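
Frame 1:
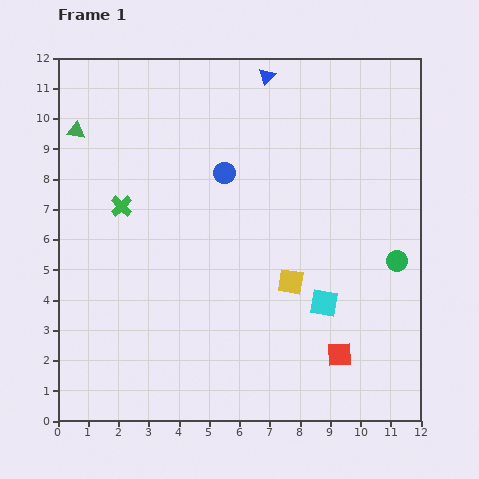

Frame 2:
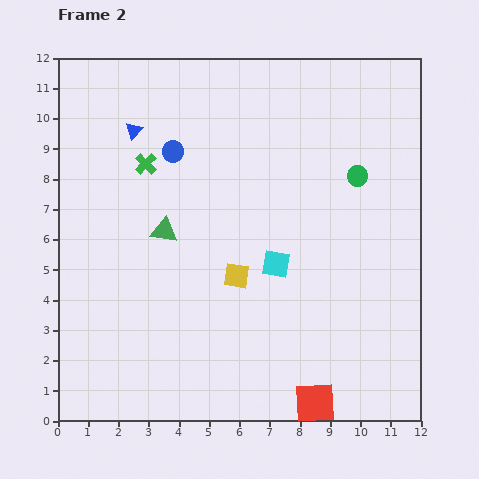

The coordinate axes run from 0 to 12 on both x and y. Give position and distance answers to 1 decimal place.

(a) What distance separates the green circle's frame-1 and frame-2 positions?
3.1

The green circle moved from (11.2, 5.3) to (9.9, 8.1), a distance of √(1.3² + 2.8²) ≈ 3.1.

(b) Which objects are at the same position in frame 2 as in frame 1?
none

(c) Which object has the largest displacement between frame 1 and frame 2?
the blue triangle

(moved 4.8; next 4.4)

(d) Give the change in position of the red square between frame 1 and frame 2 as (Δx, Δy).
(-0.8, -1.6)

The red square was at (9.3, 2.2) in frame 1 and (8.5, 0.6) in frame 2.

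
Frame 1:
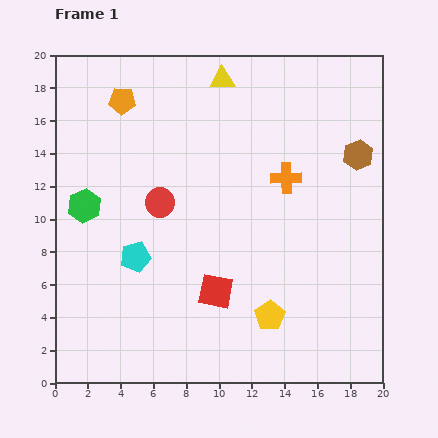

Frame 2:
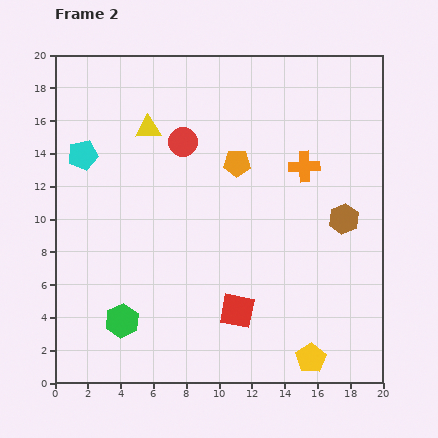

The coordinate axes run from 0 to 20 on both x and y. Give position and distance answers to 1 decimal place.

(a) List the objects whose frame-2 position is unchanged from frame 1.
none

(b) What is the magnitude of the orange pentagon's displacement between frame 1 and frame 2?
8.0

The orange pentagon moved from (4.1, 17.2) to (11.1, 13.4), a distance of √(7.0² + 3.8²) ≈ 8.0.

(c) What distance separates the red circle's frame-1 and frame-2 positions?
4.0

The red circle moved from (6.4, 11.0) to (7.8, 14.7), a distance of √(1.4² + 3.7²) ≈ 4.0.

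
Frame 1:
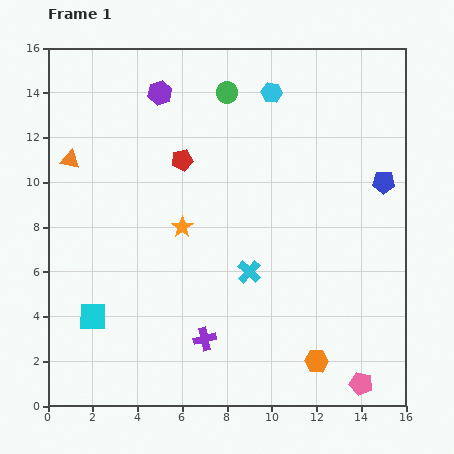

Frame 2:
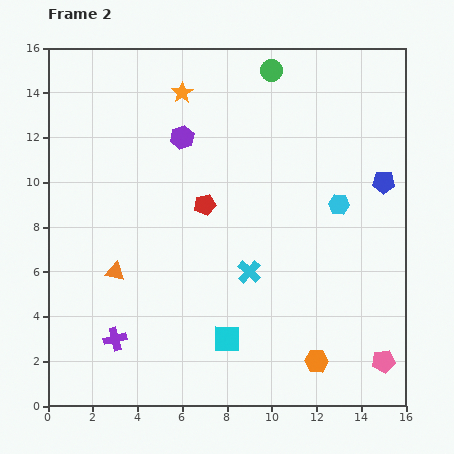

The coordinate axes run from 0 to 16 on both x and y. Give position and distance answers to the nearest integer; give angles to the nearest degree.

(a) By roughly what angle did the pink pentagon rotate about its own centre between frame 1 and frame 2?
22° counter-clockwise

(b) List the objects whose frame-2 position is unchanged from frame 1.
the orange hexagon, the blue pentagon, the cyan cross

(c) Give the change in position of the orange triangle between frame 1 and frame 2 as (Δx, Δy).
(2, -5)

The orange triangle was at (1, 11) in frame 1 and (3, 6) in frame 2.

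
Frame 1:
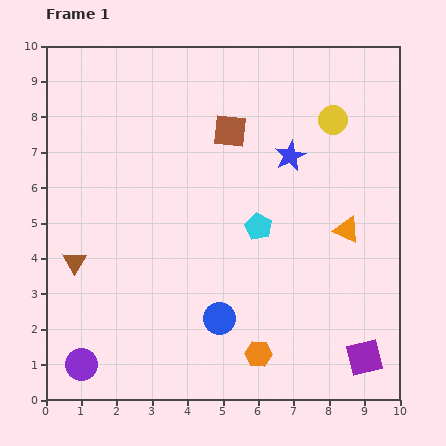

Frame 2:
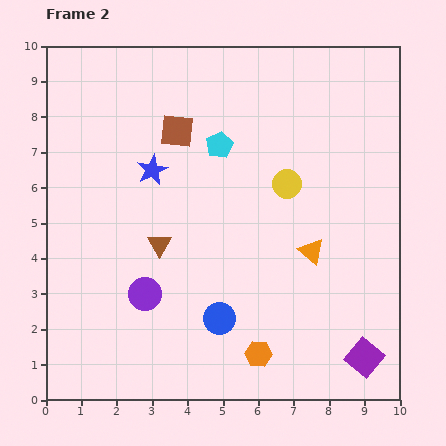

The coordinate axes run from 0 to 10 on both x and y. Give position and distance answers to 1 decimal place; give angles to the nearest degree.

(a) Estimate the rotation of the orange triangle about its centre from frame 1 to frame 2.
15° clockwise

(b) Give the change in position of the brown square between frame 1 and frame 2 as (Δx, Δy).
(-1.5, 0.0)

The brown square was at (5.2, 7.6) in frame 1 and (3.7, 7.6) in frame 2.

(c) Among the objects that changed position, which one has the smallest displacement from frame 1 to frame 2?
the orange triangle

(moved 1.2)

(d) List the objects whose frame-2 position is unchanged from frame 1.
the purple square, the orange hexagon, the blue circle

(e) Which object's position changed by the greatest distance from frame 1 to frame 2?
the blue star

(moved 3.9; next 2.7)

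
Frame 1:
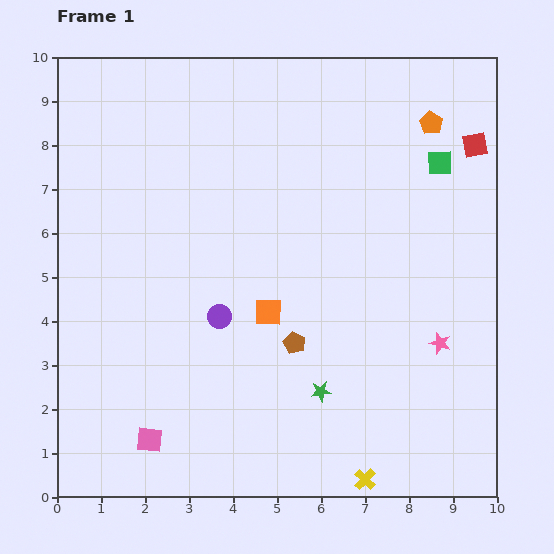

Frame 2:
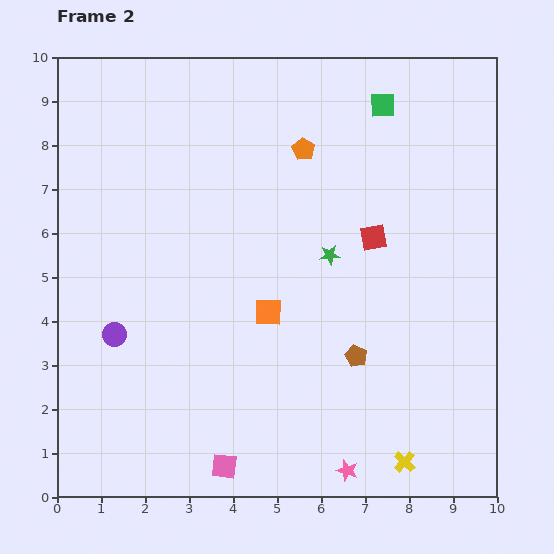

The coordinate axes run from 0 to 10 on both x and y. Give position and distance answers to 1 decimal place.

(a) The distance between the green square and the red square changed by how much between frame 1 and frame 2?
+2.1

Distance in frame 1: 0.9. Distance in frame 2: 3.0.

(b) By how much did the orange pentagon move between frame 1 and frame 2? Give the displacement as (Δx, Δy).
(-2.9, -0.6)

The orange pentagon was at (8.5, 8.5) in frame 1 and (5.6, 7.9) in frame 2.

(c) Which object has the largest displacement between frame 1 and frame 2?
the pink star

(moved 3.6; next 3.1)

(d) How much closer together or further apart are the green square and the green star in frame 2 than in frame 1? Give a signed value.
-2.3

Distance in frame 1: 5.9. Distance in frame 2: 3.6.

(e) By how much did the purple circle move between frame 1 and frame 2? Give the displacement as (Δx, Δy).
(-2.4, -0.4)

The purple circle was at (3.7, 4.1) in frame 1 and (1.3, 3.7) in frame 2.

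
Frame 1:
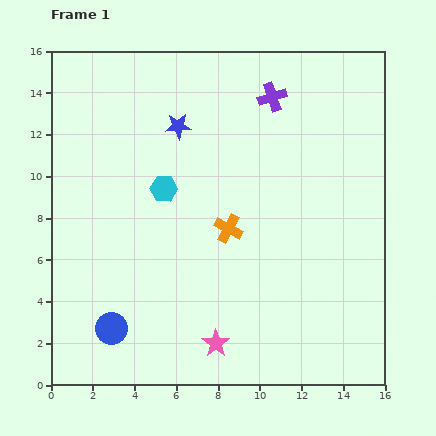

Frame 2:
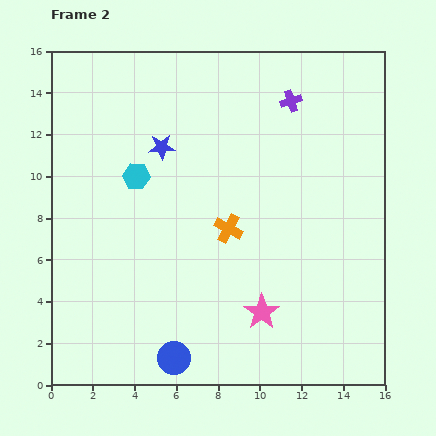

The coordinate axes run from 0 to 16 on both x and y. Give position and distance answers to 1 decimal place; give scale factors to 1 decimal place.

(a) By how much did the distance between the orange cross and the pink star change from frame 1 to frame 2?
-1.2

Distance in frame 1: 5.5. Distance in frame 2: 4.3.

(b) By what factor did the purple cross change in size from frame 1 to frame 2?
0.7×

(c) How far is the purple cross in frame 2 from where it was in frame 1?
0.9

The purple cross moved from (10.6, 13.8) to (11.5, 13.6), a distance of √(0.9² + 0.2²) ≈ 0.9.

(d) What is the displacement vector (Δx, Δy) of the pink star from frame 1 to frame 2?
(2.2, 1.5)

The pink star was at (7.9, 2.0) in frame 1 and (10.1, 3.5) in frame 2.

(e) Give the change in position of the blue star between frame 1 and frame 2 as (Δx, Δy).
(-0.8, -1.0)

The blue star was at (6.1, 12.4) in frame 1 and (5.3, 11.4) in frame 2.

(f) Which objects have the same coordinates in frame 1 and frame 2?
the orange cross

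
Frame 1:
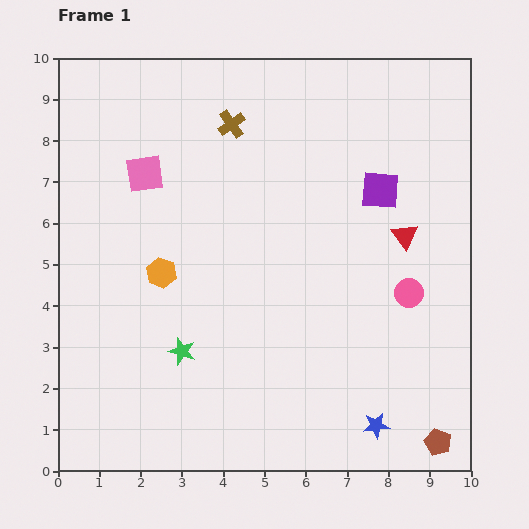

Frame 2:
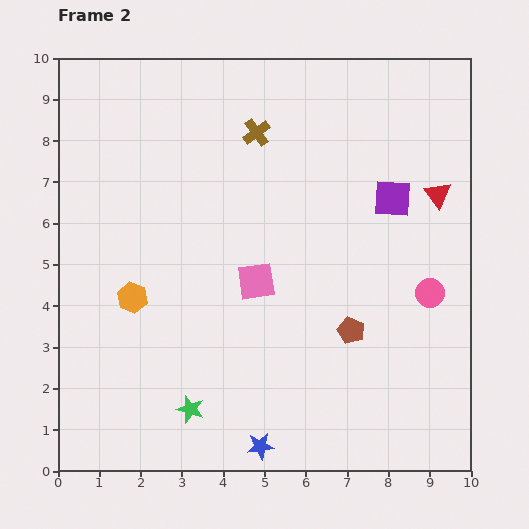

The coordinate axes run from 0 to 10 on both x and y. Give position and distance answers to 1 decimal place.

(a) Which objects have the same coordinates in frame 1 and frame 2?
none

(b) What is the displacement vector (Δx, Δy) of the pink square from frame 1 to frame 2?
(2.7, -2.6)

The pink square was at (2.1, 7.2) in frame 1 and (4.8, 4.6) in frame 2.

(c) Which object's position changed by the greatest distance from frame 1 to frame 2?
the pink square

(moved 3.7; next 3.4)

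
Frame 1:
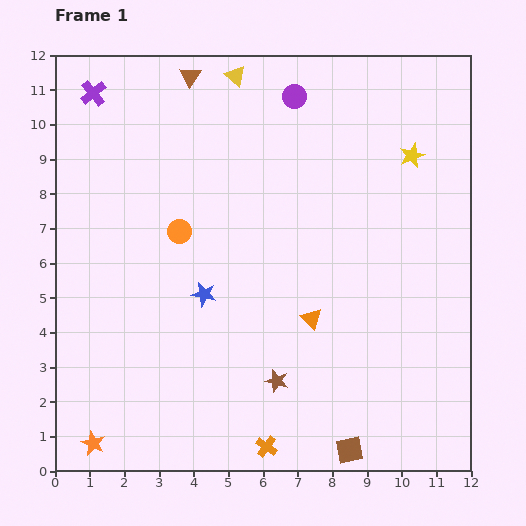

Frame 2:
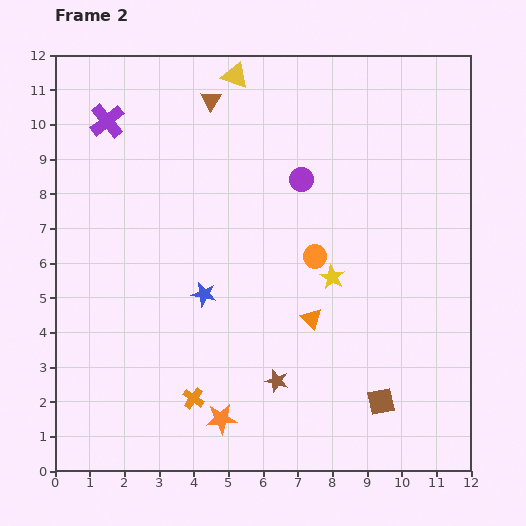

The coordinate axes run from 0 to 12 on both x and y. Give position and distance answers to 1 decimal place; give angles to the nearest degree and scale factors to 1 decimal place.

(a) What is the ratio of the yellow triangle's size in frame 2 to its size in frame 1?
1.3×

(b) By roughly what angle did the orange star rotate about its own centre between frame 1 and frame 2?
29° counter-clockwise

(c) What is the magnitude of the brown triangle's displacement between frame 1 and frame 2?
0.9

The brown triangle moved from (3.9, 11.4) to (4.5, 10.7), a distance of √(0.6² + 0.7²) ≈ 0.9.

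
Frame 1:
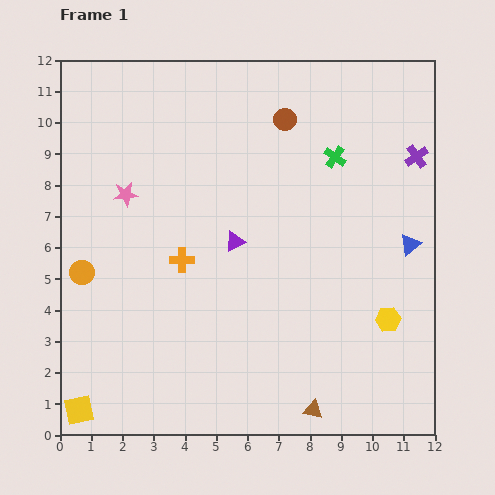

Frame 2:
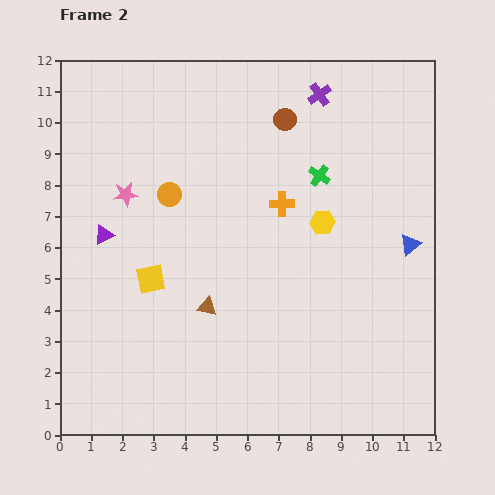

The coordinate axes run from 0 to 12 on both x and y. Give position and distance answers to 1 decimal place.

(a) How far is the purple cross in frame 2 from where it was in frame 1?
3.7

The purple cross moved from (11.4, 8.9) to (8.3, 10.9), a distance of √(3.1² + 2.0²) ≈ 3.7.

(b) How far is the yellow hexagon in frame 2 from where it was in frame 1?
3.7

The yellow hexagon moved from (10.5, 3.7) to (8.4, 6.8), a distance of √(2.1² + 3.1²) ≈ 3.7.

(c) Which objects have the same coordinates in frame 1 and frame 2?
the pink star, the brown circle, the blue triangle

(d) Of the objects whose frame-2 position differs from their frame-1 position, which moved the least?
the green cross

(moved 0.8)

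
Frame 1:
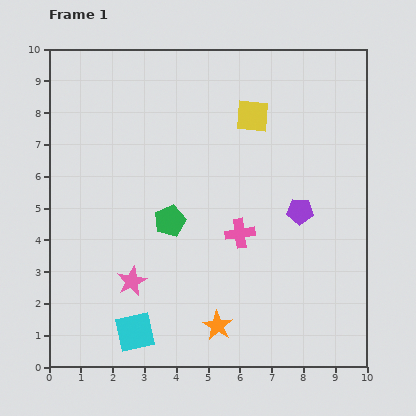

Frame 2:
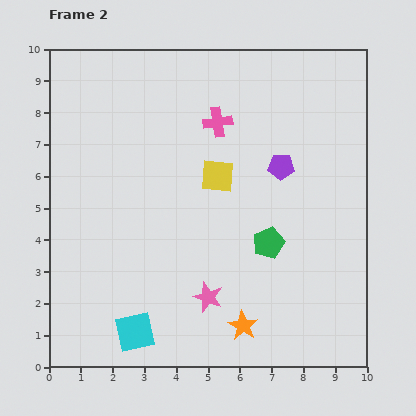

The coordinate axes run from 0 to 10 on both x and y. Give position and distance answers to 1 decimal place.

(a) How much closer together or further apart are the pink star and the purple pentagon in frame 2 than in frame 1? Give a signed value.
-1.0

Distance in frame 1: 5.7. Distance in frame 2: 4.7.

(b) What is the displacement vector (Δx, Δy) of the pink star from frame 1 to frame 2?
(2.4, -0.5)

The pink star was at (2.6, 2.7) in frame 1 and (5.0, 2.2) in frame 2.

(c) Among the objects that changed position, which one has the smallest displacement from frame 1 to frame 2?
the orange star

(moved 0.8)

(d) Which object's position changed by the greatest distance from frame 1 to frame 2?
the pink cross

(moved 3.6; next 3.2)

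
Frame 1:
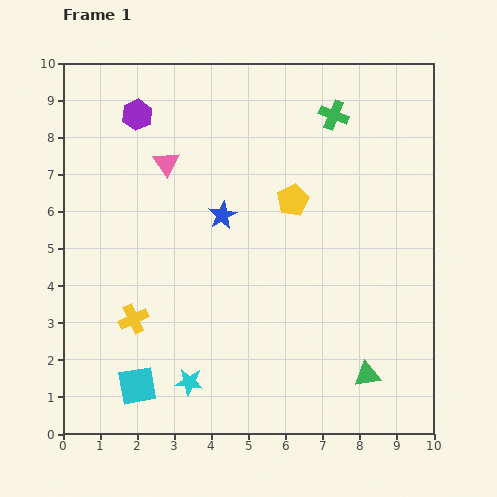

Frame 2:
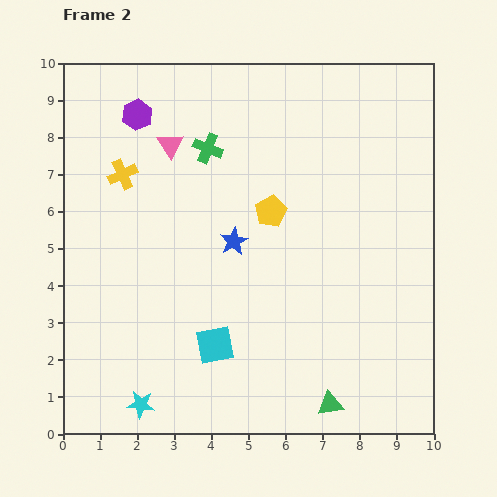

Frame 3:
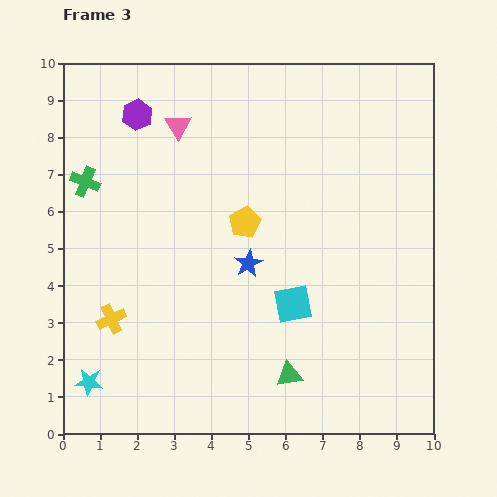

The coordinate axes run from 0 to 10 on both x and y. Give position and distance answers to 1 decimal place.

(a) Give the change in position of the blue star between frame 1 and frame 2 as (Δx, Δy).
(0.3, -0.7)

The blue star was at (4.3, 5.9) in frame 1 and (4.6, 5.2) in frame 2.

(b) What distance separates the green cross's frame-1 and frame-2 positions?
3.5

The green cross moved from (7.3, 8.6) to (3.9, 7.7), a distance of √(3.4² + 0.9²) ≈ 3.5.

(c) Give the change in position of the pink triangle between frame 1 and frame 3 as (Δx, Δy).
(0.3, 1.0)

The pink triangle was at (2.8, 7.3) in frame 1 and (3.1, 8.3) in frame 3.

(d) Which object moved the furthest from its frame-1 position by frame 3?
the green cross

(moved 6.9; next 4.7)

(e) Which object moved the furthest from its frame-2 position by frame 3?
the yellow cross

(moved 3.9; next 3.4)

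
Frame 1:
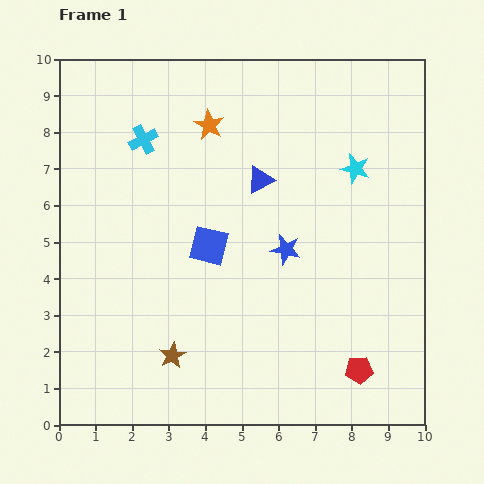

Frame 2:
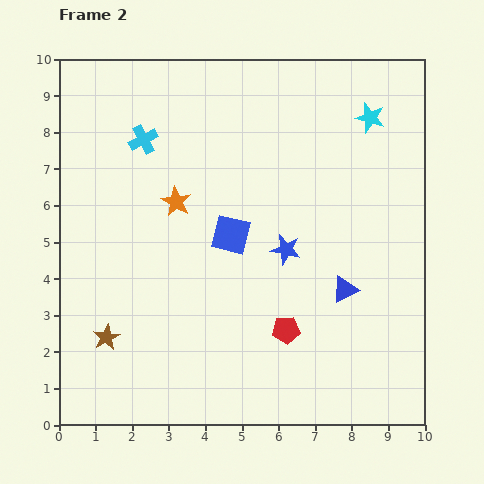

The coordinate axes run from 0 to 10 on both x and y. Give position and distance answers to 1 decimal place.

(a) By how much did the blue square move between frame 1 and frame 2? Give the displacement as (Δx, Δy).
(0.6, 0.3)

The blue square was at (4.1, 4.9) in frame 1 and (4.7, 5.2) in frame 2.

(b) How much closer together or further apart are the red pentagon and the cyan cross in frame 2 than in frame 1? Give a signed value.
-2.1

Distance in frame 1: 8.6. Distance in frame 2: 6.5.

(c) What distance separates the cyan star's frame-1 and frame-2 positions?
1.5

The cyan star moved from (8.1, 7.0) to (8.5, 8.4), a distance of √(0.4² + 1.4²) ≈ 1.5.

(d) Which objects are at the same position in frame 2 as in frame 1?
the cyan cross, the blue star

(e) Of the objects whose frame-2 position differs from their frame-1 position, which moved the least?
the blue square

(moved 0.7)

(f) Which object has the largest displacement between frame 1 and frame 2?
the blue triangle

(moved 3.8; next 2.3)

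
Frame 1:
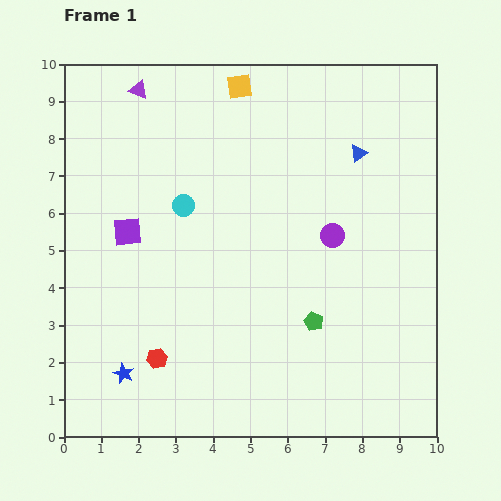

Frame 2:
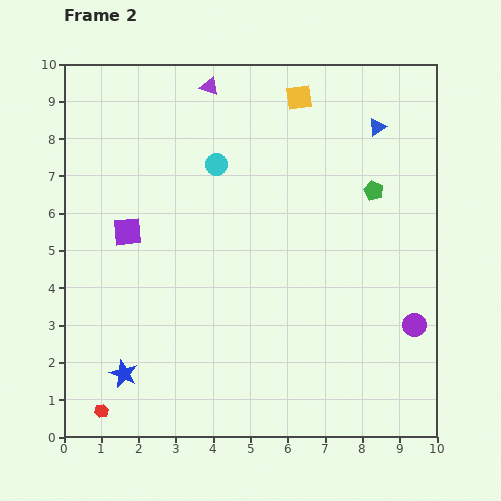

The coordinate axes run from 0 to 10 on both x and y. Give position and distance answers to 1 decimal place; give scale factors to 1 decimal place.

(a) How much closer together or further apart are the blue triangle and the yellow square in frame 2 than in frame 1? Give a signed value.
-1.5

Distance in frame 1: 3.7. Distance in frame 2: 2.2.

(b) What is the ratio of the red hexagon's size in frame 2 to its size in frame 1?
0.7×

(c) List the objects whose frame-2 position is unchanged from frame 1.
the purple square, the blue star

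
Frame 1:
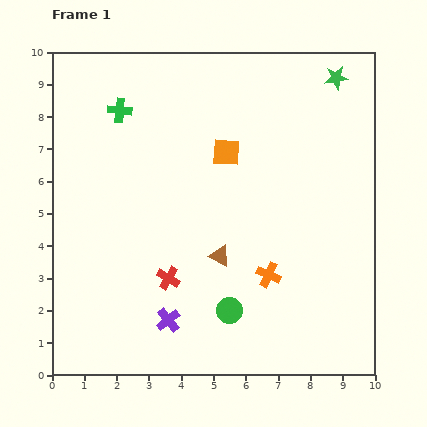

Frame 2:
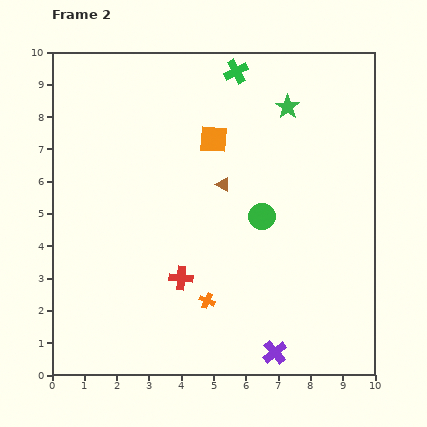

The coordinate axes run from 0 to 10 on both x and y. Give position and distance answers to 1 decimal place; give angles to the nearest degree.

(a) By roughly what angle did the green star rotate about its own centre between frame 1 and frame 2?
29° counter-clockwise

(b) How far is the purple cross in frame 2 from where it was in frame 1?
3.4

The purple cross moved from (3.6, 1.7) to (6.9, 0.7), a distance of √(3.3² + 1.0²) ≈ 3.4.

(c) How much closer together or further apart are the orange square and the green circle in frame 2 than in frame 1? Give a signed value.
-2.1

Distance in frame 1: 4.9. Distance in frame 2: 2.8.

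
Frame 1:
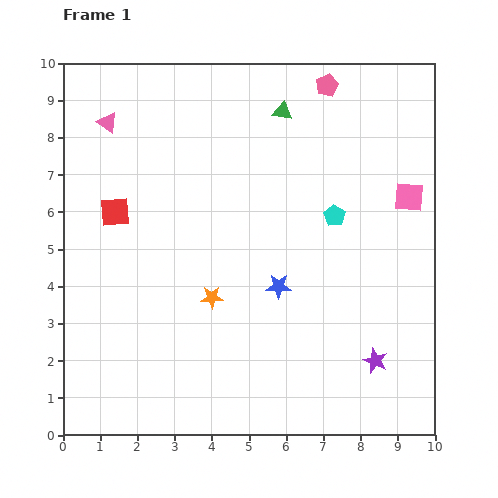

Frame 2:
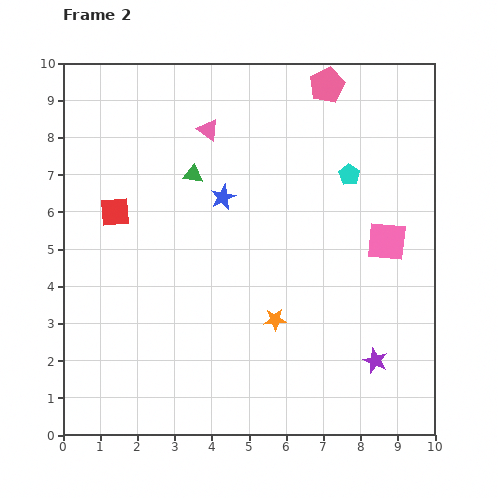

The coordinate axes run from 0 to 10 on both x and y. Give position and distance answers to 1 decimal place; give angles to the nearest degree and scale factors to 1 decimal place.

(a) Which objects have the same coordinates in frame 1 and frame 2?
the red square, the pink pentagon, the purple star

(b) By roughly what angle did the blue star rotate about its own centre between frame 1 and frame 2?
26° counter-clockwise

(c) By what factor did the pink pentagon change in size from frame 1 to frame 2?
1.6×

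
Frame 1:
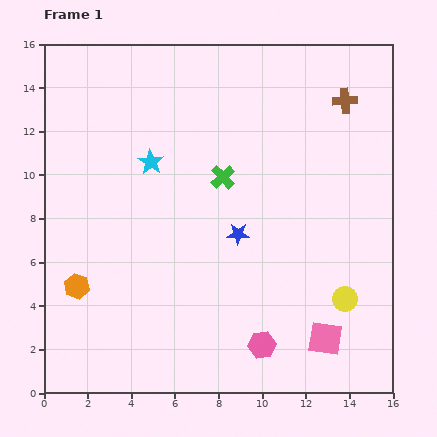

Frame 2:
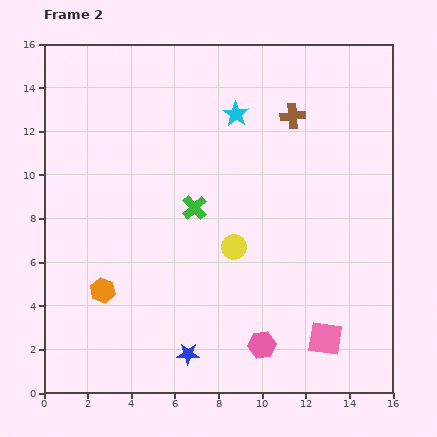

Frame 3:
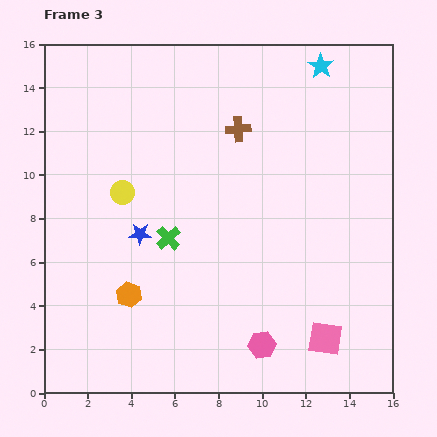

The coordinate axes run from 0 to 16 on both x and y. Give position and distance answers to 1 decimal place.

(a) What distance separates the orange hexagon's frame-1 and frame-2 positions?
1.2

The orange hexagon moved from (1.5, 4.9) to (2.7, 4.7), a distance of √(1.2² + 0.2²) ≈ 1.2.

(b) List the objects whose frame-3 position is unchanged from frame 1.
the pink square, the pink hexagon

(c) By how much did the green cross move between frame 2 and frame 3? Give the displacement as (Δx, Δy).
(-1.2, -1.4)

The green cross was at (6.9, 8.5) in frame 2 and (5.7, 7.1) in frame 3.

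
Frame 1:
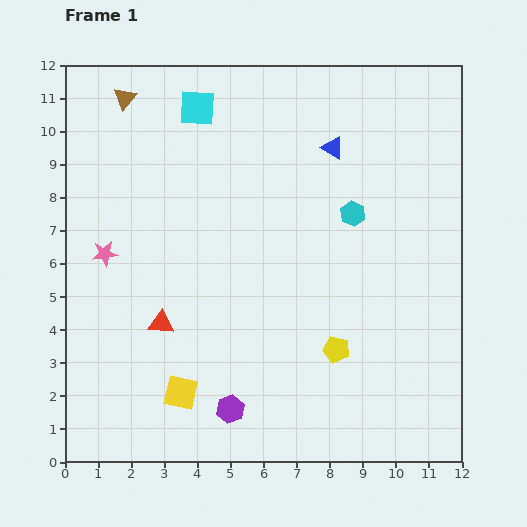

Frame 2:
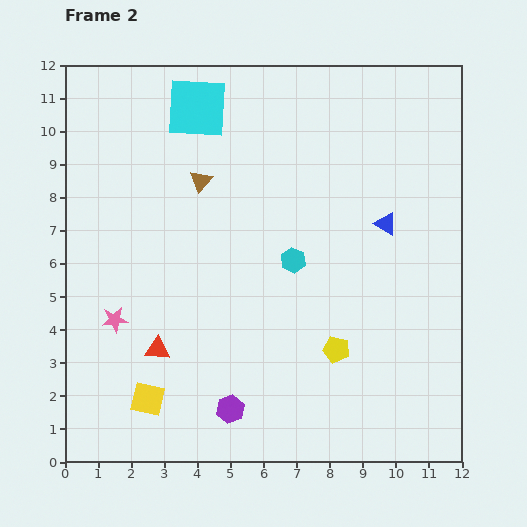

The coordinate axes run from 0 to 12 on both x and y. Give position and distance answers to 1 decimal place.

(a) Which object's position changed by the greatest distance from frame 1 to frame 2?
the brown triangle

(moved 3.4; next 2.8)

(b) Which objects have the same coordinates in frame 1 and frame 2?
the yellow pentagon, the purple hexagon, the cyan square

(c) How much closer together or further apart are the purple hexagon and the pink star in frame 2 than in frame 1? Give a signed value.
-1.6

Distance in frame 1: 6.0. Distance in frame 2: 4.4.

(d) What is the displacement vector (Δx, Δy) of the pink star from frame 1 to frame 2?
(0.3, -2.0)

The pink star was at (1.2, 6.3) in frame 1 and (1.5, 4.3) in frame 2.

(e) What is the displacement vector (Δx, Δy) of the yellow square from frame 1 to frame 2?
(-1.0, -0.2)

The yellow square was at (3.5, 2.1) in frame 1 and (2.5, 1.9) in frame 2.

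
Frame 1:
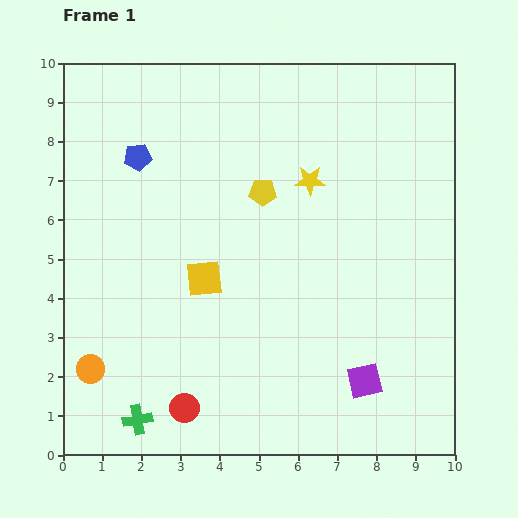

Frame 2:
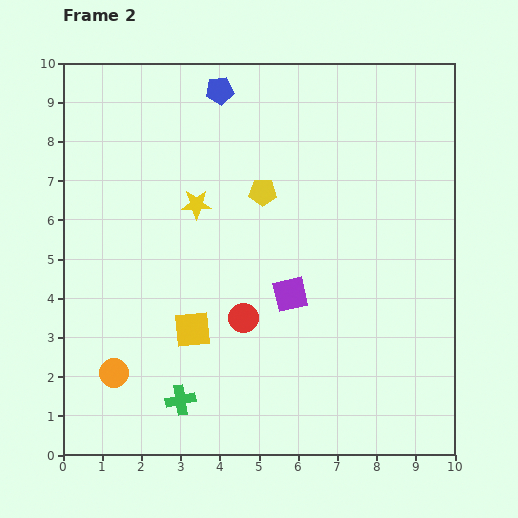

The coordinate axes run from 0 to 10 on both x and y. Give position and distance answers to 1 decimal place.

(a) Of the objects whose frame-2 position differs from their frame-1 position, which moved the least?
the orange circle

(moved 0.6)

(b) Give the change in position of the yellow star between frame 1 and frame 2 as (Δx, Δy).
(-2.9, -0.6)

The yellow star was at (6.3, 7.0) in frame 1 and (3.4, 6.4) in frame 2.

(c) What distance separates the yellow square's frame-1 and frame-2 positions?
1.3

The yellow square moved from (3.6, 4.5) to (3.3, 3.2), a distance of √(0.3² + 1.3²) ≈ 1.3.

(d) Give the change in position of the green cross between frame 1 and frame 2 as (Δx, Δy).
(1.1, 0.5)

The green cross was at (1.9, 0.9) in frame 1 and (3.0, 1.4) in frame 2.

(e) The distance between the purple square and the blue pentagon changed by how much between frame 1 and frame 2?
-2.6

Distance in frame 1: 8.1. Distance in frame 2: 5.5.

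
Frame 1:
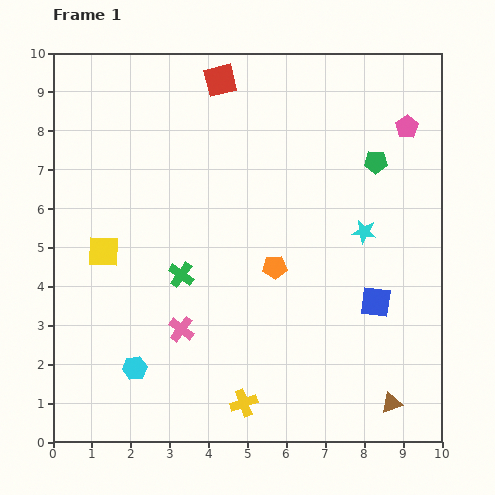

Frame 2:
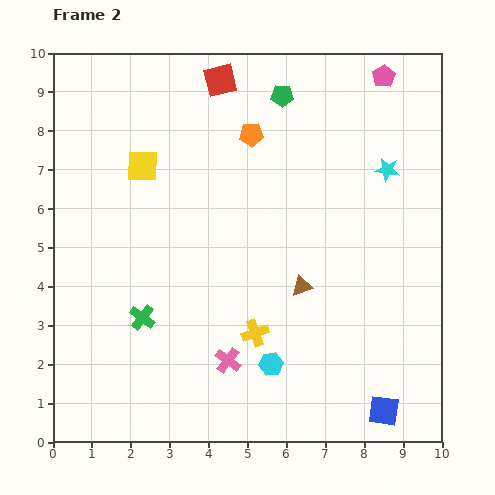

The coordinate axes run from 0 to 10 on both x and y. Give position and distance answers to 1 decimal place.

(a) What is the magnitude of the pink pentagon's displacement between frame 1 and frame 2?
1.4

The pink pentagon moved from (9.1, 8.1) to (8.5, 9.4), a distance of √(0.6² + 1.3²) ≈ 1.4.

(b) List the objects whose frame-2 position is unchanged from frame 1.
the red square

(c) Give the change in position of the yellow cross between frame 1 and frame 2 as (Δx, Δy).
(0.3, 1.8)

The yellow cross was at (4.9, 1.0) in frame 1 and (5.2, 2.8) in frame 2.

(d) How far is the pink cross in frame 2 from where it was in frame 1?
1.4

The pink cross moved from (3.3, 2.9) to (4.5, 2.1), a distance of √(1.2² + 0.8²) ≈ 1.4.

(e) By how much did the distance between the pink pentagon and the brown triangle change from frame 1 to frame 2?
-1.3

Distance in frame 1: 7.1. Distance in frame 2: 5.8.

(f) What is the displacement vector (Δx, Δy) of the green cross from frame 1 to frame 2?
(-1.0, -1.1)

The green cross was at (3.3, 4.3) in frame 1 and (2.3, 3.2) in frame 2.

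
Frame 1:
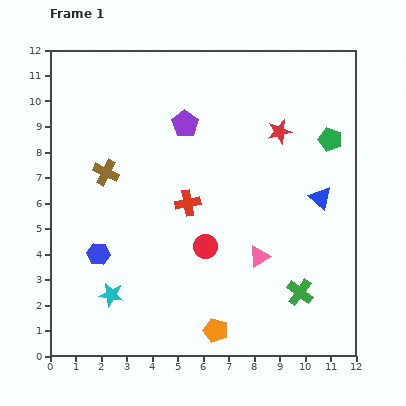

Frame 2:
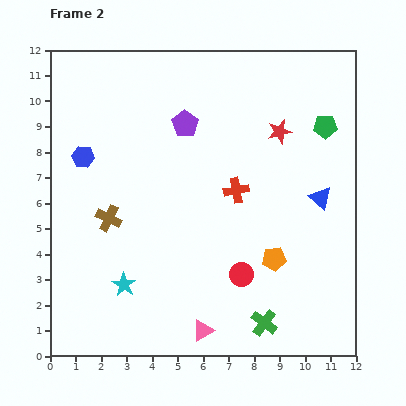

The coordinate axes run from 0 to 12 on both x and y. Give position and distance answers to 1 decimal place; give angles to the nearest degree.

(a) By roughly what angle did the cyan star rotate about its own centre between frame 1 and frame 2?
23° clockwise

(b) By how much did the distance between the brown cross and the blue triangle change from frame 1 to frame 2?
-0.2

Distance in frame 1: 8.5. Distance in frame 2: 8.3.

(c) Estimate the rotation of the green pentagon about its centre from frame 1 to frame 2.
21° counter-clockwise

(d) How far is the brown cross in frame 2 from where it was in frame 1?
1.8

The brown cross moved from (2.2, 7.2) to (2.3, 5.4), a distance of √(0.1² + 1.8²) ≈ 1.8.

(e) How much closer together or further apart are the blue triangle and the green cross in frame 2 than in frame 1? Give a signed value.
+1.6

Distance in frame 1: 3.8. Distance in frame 2: 5.4.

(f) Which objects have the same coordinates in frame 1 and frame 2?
the purple pentagon, the red star, the blue triangle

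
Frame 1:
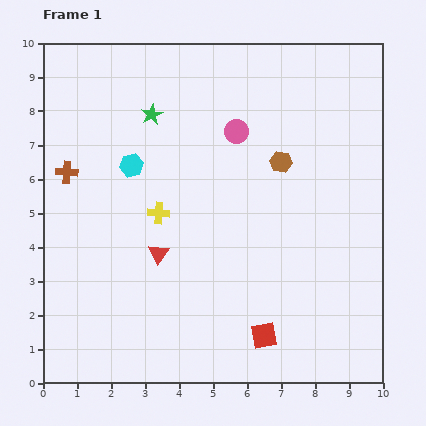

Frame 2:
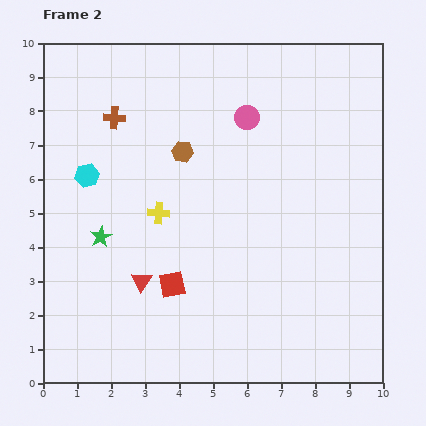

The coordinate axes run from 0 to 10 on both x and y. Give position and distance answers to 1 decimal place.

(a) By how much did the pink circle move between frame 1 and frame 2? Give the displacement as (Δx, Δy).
(0.3, 0.4)

The pink circle was at (5.7, 7.4) in frame 1 and (6.0, 7.8) in frame 2.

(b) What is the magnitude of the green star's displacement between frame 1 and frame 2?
3.9

The green star moved from (3.2, 7.9) to (1.7, 4.3), a distance of √(1.5² + 3.6²) ≈ 3.9.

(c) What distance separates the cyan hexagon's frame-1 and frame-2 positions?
1.3

The cyan hexagon moved from (2.6, 6.4) to (1.3, 6.1), a distance of √(1.3² + 0.3²) ≈ 1.3.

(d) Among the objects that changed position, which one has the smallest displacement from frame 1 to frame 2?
the pink circle

(moved 0.5)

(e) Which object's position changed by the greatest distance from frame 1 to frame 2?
the green star

(moved 3.9; next 3.1)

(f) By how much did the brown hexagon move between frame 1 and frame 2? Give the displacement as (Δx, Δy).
(-2.9, 0.3)

The brown hexagon was at (7.0, 6.5) in frame 1 and (4.1, 6.8) in frame 2.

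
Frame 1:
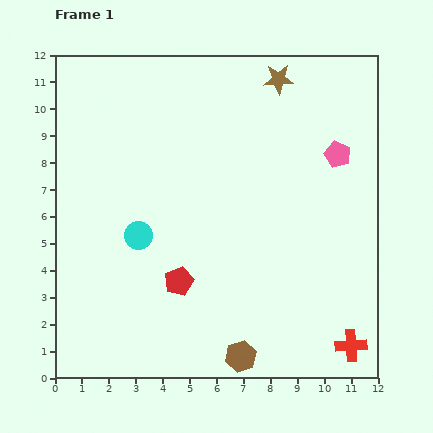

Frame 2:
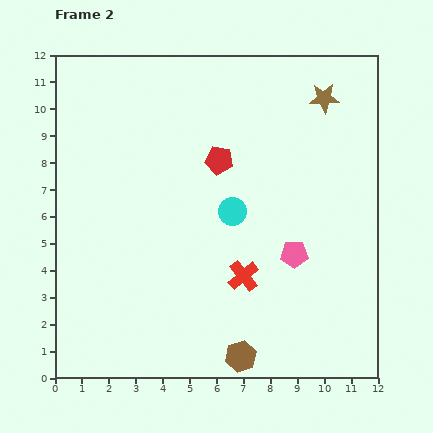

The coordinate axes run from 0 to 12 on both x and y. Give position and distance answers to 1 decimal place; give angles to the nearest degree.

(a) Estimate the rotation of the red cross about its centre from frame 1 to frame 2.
36° counter-clockwise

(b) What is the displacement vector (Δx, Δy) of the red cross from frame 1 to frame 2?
(-4.0, 2.6)

The red cross was at (11.0, 1.2) in frame 1 and (7.0, 3.8) in frame 2.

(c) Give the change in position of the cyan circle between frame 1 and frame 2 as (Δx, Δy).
(3.5, 0.9)

The cyan circle was at (3.1, 5.3) in frame 1 and (6.6, 6.2) in frame 2.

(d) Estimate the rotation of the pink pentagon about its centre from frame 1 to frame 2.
24° counter-clockwise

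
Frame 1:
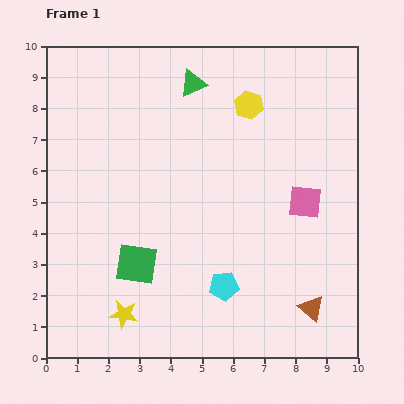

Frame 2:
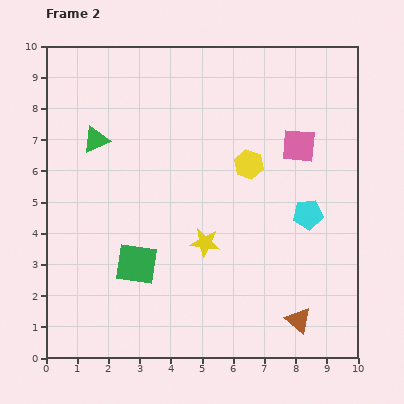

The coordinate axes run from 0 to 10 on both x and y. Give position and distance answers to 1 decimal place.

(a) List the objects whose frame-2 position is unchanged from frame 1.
the green square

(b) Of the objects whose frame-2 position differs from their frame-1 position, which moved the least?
the brown triangle

(moved 0.6)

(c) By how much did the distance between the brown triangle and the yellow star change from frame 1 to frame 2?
-2.1

Distance in frame 1: 6.0. Distance in frame 2: 3.9.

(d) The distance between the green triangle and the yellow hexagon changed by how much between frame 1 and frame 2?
+3.1

Distance in frame 1: 1.9. Distance in frame 2: 5.0.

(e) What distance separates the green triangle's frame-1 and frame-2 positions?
3.6

The green triangle moved from (4.7, 8.8) to (1.6, 7.0), a distance of √(3.1² + 1.8²) ≈ 3.6.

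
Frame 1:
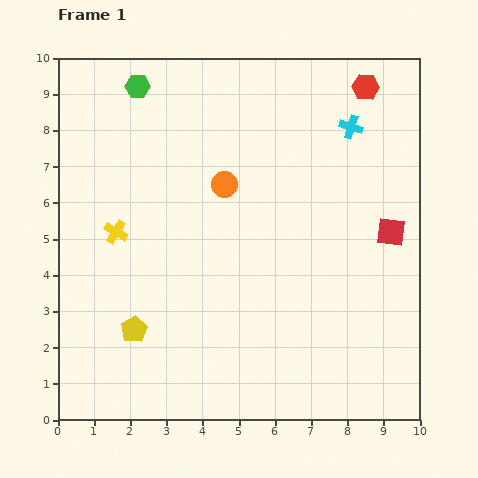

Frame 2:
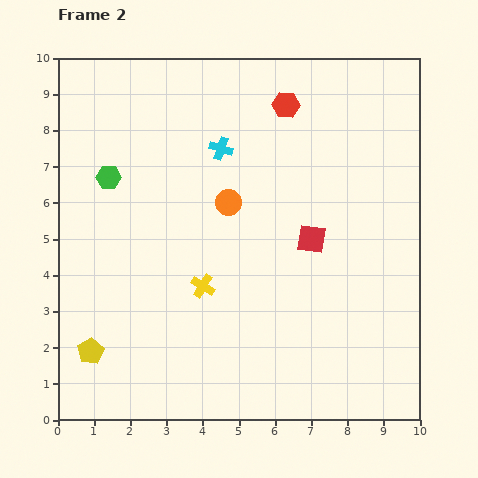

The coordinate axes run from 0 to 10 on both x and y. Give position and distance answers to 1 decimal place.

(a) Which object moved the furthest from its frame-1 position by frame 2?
the cyan cross

(moved 3.6; next 2.8)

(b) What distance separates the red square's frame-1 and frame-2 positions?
2.2

The red square moved from (9.2, 5.2) to (7.0, 5.0), a distance of √(2.2² + 0.2²) ≈ 2.2.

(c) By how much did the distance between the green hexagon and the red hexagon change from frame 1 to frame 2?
-1.0

Distance in frame 1: 6.3. Distance in frame 2: 5.3.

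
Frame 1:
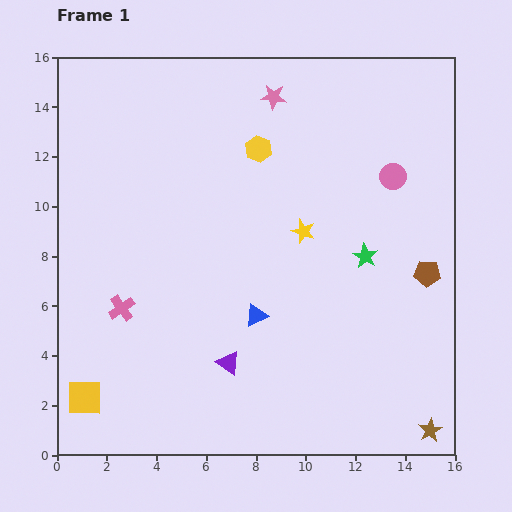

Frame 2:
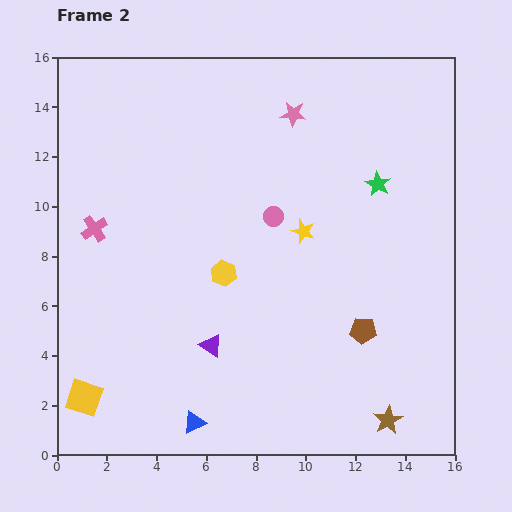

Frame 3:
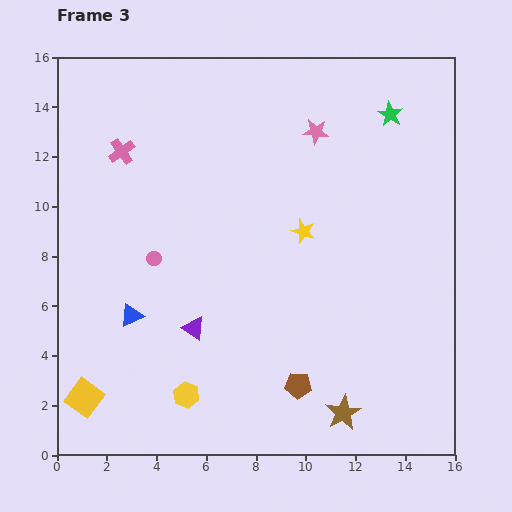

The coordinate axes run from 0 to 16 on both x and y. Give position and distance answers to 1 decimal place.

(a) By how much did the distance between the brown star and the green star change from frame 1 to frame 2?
+2.0

Distance in frame 1: 7.5. Distance in frame 2: 9.5.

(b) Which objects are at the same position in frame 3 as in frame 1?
the yellow square, the yellow star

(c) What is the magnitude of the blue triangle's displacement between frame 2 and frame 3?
5.0

The blue triangle moved from (5.5, 1.3) to (3.0, 5.6), a distance of √(2.5² + 4.3²) ≈ 5.0.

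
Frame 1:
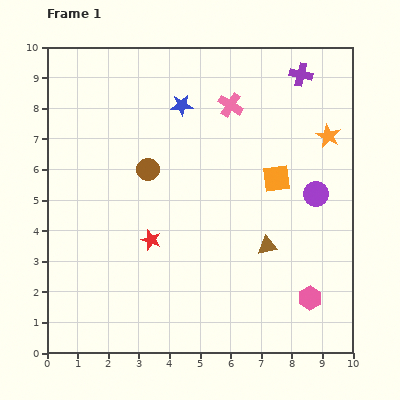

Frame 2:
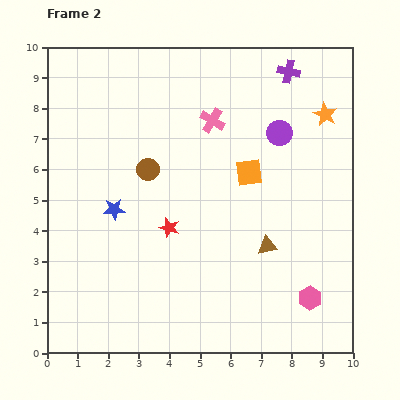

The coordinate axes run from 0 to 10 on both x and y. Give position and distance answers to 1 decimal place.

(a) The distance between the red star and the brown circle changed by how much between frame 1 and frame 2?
-0.3

Distance in frame 1: 2.3. Distance in frame 2: 2.0.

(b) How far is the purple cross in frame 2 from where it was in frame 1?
0.4

The purple cross moved from (8.3, 9.1) to (7.9, 9.2), a distance of √(0.4² + 0.1²) ≈ 0.4.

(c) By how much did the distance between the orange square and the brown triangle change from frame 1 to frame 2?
+0.3

Distance in frame 1: 2.2. Distance in frame 2: 2.5.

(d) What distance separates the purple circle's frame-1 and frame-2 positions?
2.3

The purple circle moved from (8.8, 5.2) to (7.6, 7.2), a distance of √(1.2² + 2.0²) ≈ 2.3.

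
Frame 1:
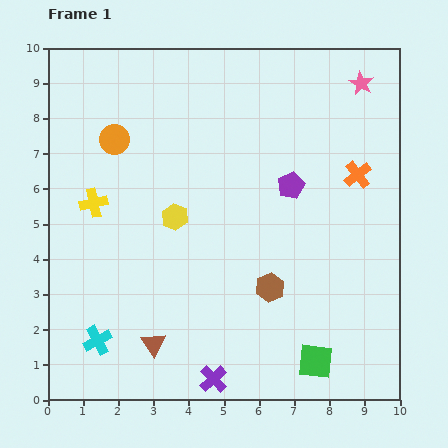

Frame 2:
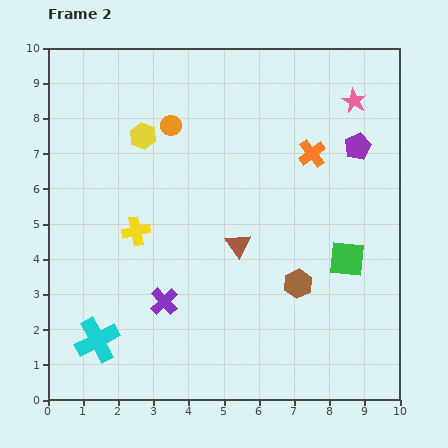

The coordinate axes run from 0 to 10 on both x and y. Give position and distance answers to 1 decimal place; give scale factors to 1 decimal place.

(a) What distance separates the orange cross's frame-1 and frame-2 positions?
1.4

The orange cross moved from (8.8, 6.4) to (7.5, 7.0), a distance of √(1.3² + 0.6²) ≈ 1.4.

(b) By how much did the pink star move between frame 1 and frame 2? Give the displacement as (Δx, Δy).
(-0.2, -0.5)

The pink star was at (8.9, 9.0) in frame 1 and (8.7, 8.5) in frame 2.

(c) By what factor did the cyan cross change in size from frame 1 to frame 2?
1.5×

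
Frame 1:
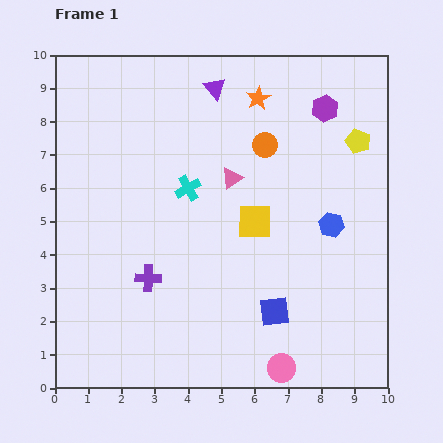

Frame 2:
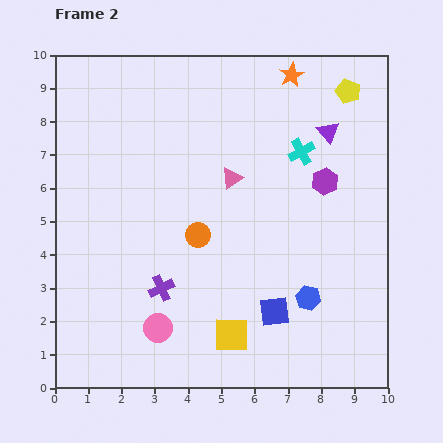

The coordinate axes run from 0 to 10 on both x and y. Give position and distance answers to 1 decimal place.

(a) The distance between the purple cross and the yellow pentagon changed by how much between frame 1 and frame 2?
+0.6

Distance in frame 1: 7.5. Distance in frame 2: 8.1.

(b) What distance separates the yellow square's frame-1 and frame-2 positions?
3.5

The yellow square moved from (6.0, 5.0) to (5.3, 1.6), a distance of √(0.7² + 3.4²) ≈ 3.5.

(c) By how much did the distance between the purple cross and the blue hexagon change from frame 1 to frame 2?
-1.3

Distance in frame 1: 5.7. Distance in frame 2: 4.4.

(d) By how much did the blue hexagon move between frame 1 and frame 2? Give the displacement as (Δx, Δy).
(-0.7, -2.2)

The blue hexagon was at (8.3, 4.9) in frame 1 and (7.6, 2.7) in frame 2.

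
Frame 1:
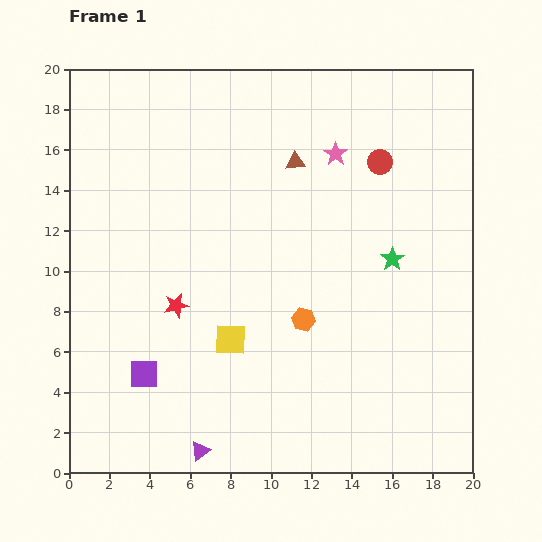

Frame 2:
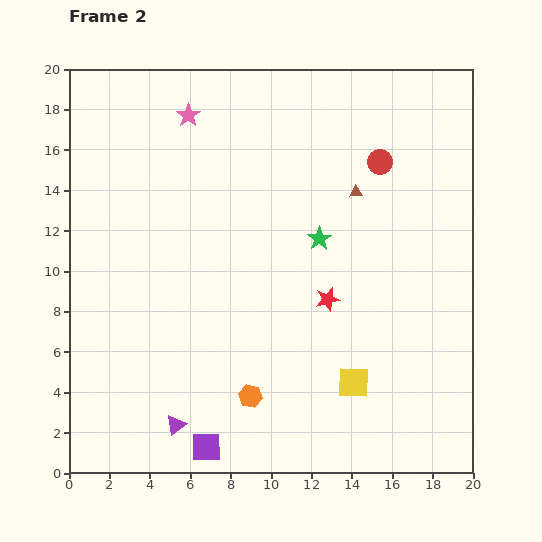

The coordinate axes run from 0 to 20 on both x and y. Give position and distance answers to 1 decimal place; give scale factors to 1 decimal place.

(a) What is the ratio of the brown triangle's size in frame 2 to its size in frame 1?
0.6×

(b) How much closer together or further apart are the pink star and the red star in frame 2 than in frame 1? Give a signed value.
+0.5

Distance in frame 1: 10.9. Distance in frame 2: 11.4.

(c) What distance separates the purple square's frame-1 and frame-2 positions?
4.8

The purple square moved from (3.7, 4.9) to (6.8, 1.3), a distance of √(3.1² + 3.6²) ≈ 4.8.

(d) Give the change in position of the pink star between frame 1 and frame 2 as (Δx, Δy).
(-7.3, 1.9)

The pink star was at (13.2, 15.8) in frame 1 and (5.9, 17.7) in frame 2.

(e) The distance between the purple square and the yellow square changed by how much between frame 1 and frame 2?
+3.4

Distance in frame 1: 4.6. Distance in frame 2: 8.0.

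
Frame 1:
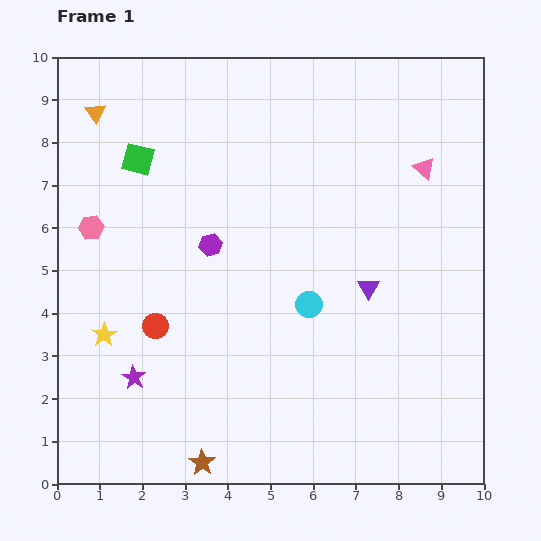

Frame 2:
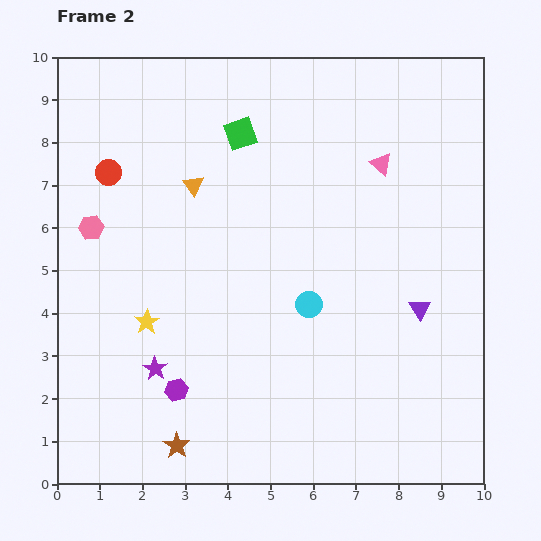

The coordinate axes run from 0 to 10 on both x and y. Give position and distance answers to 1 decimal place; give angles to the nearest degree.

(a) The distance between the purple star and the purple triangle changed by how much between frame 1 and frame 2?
+0.5

Distance in frame 1: 5.9. Distance in frame 2: 6.4.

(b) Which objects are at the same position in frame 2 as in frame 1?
the cyan circle, the pink hexagon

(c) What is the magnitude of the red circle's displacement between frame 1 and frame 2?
3.8

The red circle moved from (2.3, 3.7) to (1.2, 7.3), a distance of √(1.1² + 3.6²) ≈ 3.8.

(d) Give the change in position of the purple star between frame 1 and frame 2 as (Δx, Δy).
(0.5, 0.2)

The purple star was at (1.8, 2.5) in frame 1 and (2.3, 2.7) in frame 2.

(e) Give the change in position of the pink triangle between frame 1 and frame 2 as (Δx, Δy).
(-1.0, 0.1)

The pink triangle was at (8.6, 7.4) in frame 1 and (7.6, 7.5) in frame 2.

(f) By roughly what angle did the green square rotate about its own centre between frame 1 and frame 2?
34° counter-clockwise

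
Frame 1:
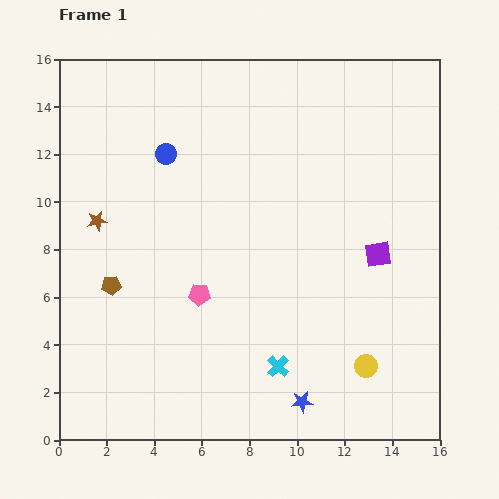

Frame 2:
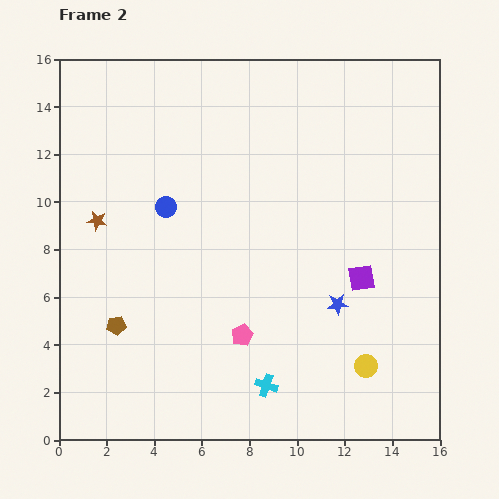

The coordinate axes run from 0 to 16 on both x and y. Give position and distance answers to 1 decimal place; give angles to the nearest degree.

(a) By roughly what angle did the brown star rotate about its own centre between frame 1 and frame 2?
21° clockwise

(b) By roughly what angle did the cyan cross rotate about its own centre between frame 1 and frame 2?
25° counter-clockwise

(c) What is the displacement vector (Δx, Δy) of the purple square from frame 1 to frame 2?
(-0.7, -1.0)

The purple square was at (13.4, 7.8) in frame 1 and (12.7, 6.8) in frame 2.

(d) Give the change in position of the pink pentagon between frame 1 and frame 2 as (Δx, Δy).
(1.8, -1.7)

The pink pentagon was at (5.9, 6.1) in frame 1 and (7.7, 4.4) in frame 2.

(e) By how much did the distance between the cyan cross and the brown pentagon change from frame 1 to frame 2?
-1.0

Distance in frame 1: 7.8. Distance in frame 2: 6.8.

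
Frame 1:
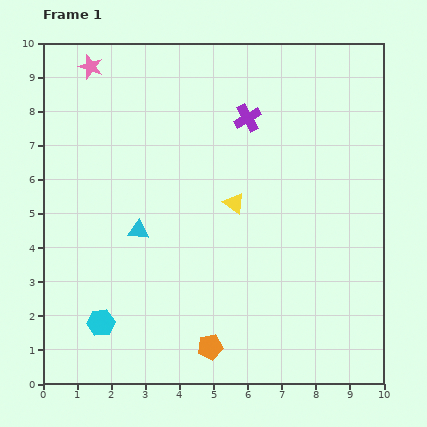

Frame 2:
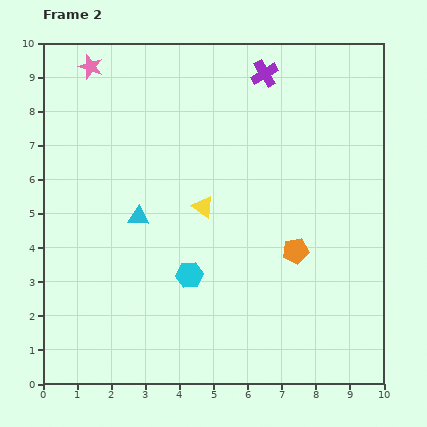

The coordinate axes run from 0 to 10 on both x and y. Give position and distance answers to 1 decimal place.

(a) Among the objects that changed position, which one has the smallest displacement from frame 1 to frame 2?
the cyan triangle

(moved 0.4)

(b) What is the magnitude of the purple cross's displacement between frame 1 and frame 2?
1.4

The purple cross moved from (6.0, 7.8) to (6.5, 9.1), a distance of √(0.5² + 1.3²) ≈ 1.4.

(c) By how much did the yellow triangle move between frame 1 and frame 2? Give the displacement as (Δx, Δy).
(-0.9, -0.1)

The yellow triangle was at (5.6, 5.3) in frame 1 and (4.7, 5.2) in frame 2.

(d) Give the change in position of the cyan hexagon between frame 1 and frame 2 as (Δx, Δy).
(2.6, 1.4)

The cyan hexagon was at (1.7, 1.8) in frame 1 and (4.3, 3.2) in frame 2.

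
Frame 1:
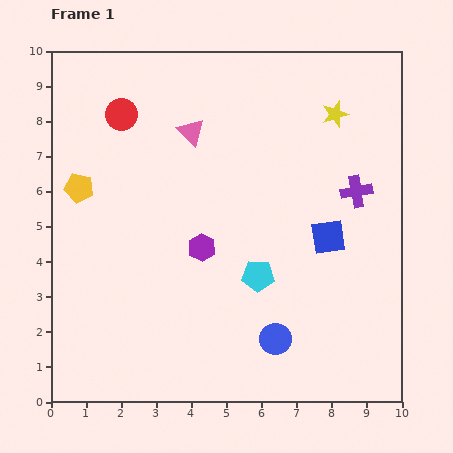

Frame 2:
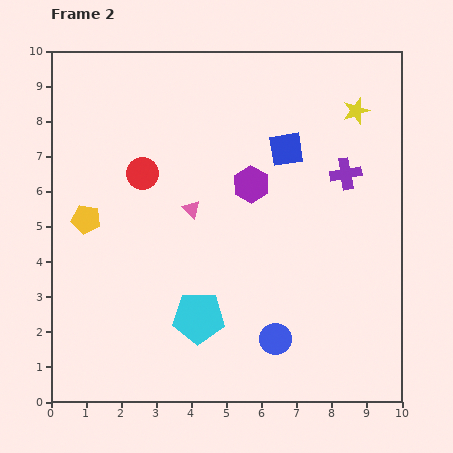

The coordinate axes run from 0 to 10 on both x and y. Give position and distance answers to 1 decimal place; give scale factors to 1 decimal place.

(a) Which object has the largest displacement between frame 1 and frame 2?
the blue square

(moved 2.8; next 2.3)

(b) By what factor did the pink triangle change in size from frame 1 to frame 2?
0.7×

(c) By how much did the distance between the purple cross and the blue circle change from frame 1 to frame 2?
+0.3

Distance in frame 1: 4.8. Distance in frame 2: 5.1.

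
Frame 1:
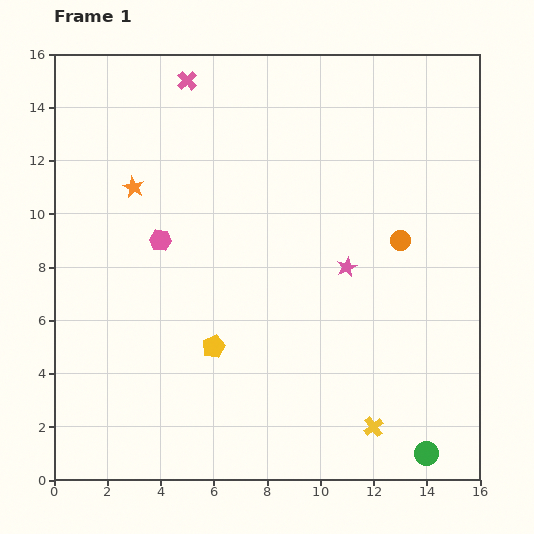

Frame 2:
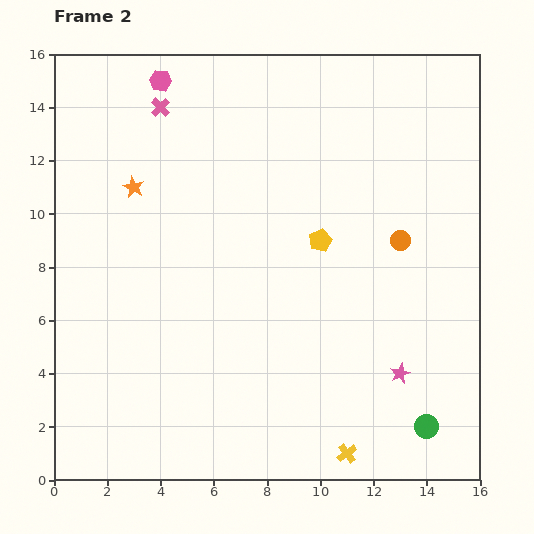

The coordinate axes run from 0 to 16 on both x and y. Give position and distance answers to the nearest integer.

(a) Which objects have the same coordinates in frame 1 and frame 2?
the orange circle, the orange star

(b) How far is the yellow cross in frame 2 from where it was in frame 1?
1

The yellow cross moved from (12, 2) to (11, 1), a distance of √(1² + 1²) ≈ 1.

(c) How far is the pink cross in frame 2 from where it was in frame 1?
1

The pink cross moved from (5, 15) to (4, 14), a distance of √(1² + 1²) ≈ 1.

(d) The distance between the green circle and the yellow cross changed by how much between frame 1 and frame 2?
+1

Distance in frame 1: 2. Distance in frame 2: 3.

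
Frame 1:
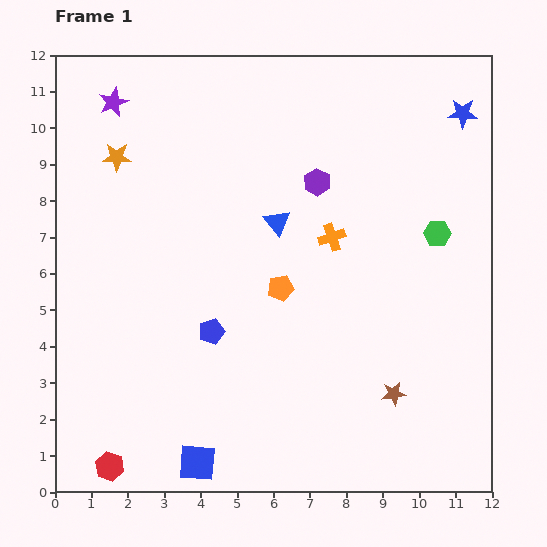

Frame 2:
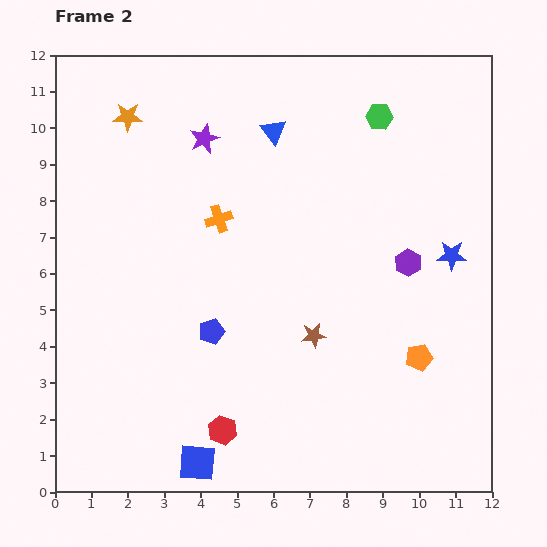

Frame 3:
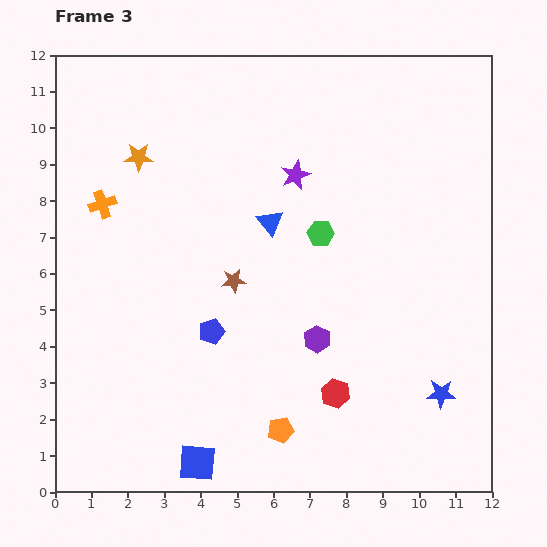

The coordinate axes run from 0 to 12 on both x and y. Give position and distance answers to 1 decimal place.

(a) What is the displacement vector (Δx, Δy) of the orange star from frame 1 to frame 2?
(0.3, 1.1)

The orange star was at (1.7, 9.2) in frame 1 and (2.0, 10.3) in frame 2.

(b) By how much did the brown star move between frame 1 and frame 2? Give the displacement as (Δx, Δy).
(-2.2, 1.6)

The brown star was at (9.3, 2.7) in frame 1 and (7.1, 4.3) in frame 2.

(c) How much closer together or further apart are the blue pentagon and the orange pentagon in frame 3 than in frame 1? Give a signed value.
+1.1

Distance in frame 1: 2.2. Distance in frame 3: 3.3.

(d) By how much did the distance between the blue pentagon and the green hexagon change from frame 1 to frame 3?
-2.8

Distance in frame 1: 6.8. Distance in frame 3: 4.0.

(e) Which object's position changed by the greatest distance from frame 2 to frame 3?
the orange pentagon

(moved 4.3; next 3.8)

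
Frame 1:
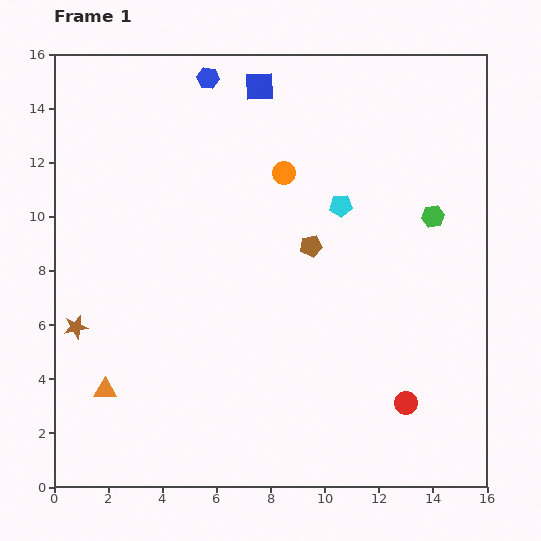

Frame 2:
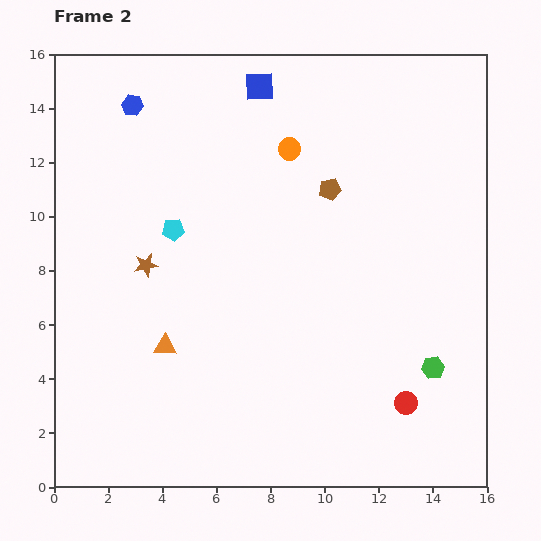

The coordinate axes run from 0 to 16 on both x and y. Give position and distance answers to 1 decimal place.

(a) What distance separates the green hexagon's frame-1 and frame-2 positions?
5.6

The green hexagon moved from (14.0, 10.0) to (14.0, 4.4), a distance of √(0.0² + 5.6²) ≈ 5.6.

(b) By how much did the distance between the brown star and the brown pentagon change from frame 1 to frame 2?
-1.8

Distance in frame 1: 9.2. Distance in frame 2: 7.4.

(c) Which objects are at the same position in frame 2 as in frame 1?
the blue square, the red circle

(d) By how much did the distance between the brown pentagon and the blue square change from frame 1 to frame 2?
-1.6

Distance in frame 1: 6.2. Distance in frame 2: 4.6.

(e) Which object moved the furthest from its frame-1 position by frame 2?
the cyan pentagon

(moved 6.3; next 5.6)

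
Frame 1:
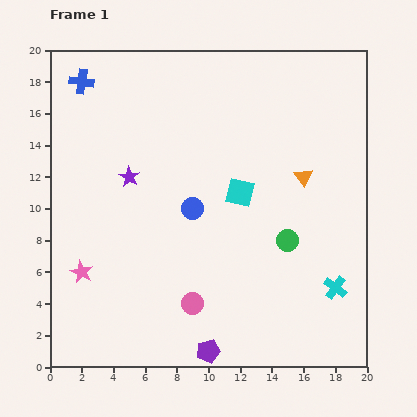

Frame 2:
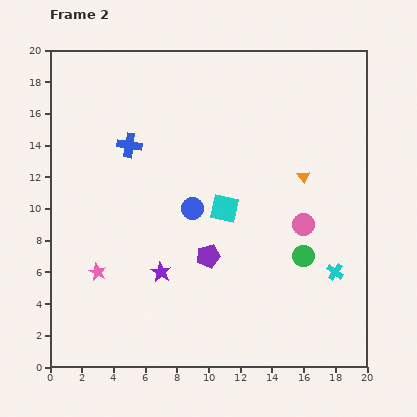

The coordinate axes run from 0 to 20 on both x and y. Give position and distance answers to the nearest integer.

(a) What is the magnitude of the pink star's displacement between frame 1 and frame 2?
1

The pink star moved from (2, 6) to (3, 6), a distance of √(1² + 0²) ≈ 1.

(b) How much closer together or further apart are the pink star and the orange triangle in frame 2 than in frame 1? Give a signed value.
-1

Distance in frame 1: 15. Distance in frame 2: 14.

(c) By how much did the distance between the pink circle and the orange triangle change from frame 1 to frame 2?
-8

Distance in frame 1: 11. Distance in frame 2: 3.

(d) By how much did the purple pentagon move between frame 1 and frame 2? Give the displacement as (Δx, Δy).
(0, 6)

The purple pentagon was at (10, 1) in frame 1 and (10, 7) in frame 2.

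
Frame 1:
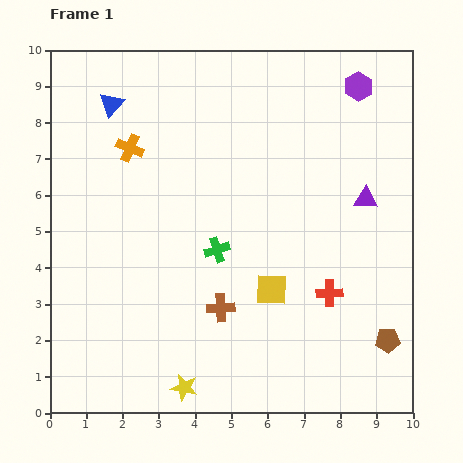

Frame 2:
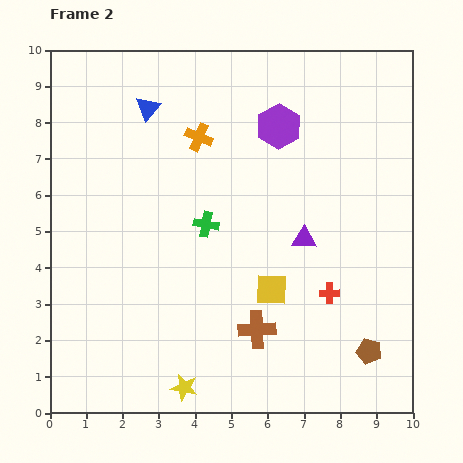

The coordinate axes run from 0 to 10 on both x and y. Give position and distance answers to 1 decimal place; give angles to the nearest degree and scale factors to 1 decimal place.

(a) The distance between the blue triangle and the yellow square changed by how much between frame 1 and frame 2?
-0.7

Distance in frame 1: 6.7. Distance in frame 2: 6.0.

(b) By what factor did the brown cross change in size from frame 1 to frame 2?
1.3×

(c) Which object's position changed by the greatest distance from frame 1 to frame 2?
the purple hexagon

(moved 2.5; next 2.0)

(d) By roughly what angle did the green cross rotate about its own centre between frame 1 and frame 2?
28° clockwise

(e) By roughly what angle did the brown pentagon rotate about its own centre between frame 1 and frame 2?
18° clockwise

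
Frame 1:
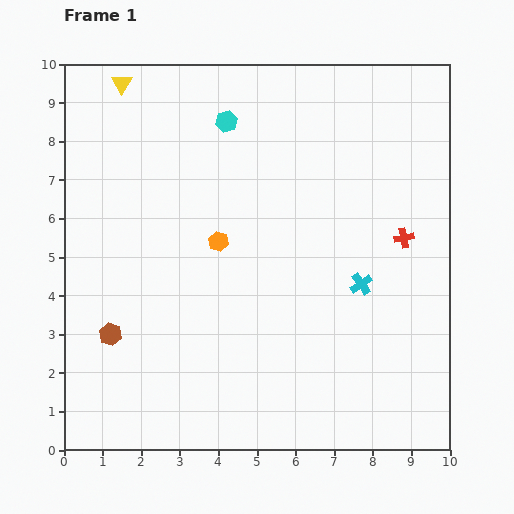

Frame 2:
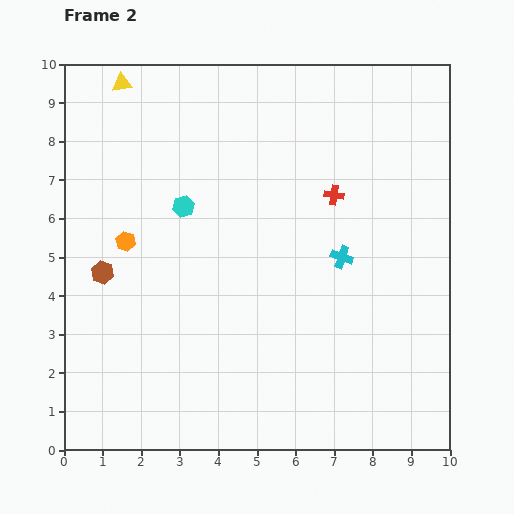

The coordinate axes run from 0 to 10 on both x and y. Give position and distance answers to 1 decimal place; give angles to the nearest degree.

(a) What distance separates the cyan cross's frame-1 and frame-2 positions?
0.9

The cyan cross moved from (7.7, 4.3) to (7.2, 5.0), a distance of √(0.5² + 0.7²) ≈ 0.9.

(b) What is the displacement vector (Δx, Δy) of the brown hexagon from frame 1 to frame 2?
(-0.2, 1.6)

The brown hexagon was at (1.2, 3.0) in frame 1 and (1.0, 4.6) in frame 2.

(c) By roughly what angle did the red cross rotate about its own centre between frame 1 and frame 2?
20° clockwise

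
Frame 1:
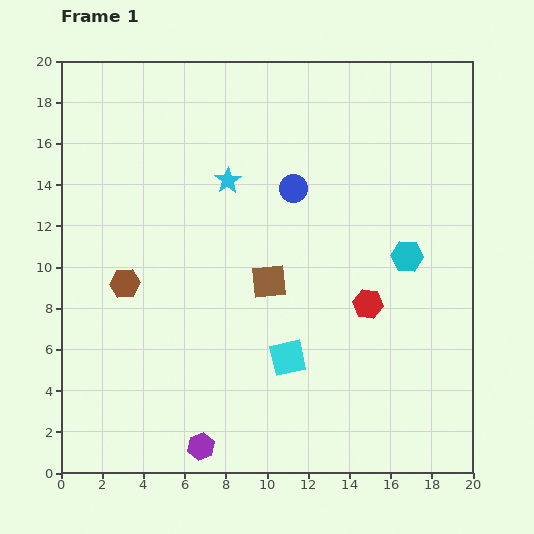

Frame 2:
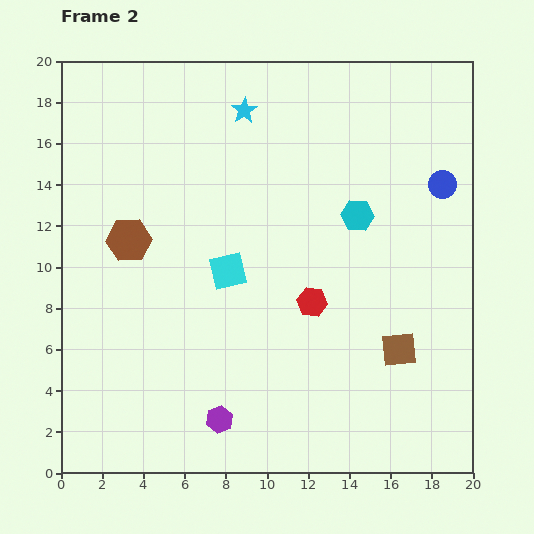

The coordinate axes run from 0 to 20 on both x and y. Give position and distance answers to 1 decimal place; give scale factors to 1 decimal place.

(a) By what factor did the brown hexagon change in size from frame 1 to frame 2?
1.5×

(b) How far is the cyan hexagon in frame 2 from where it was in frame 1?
3.1

The cyan hexagon moved from (16.8, 10.5) to (14.4, 12.5), a distance of √(2.4² + 2.0²) ≈ 3.1.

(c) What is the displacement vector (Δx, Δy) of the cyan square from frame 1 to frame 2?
(-2.9, 4.2)

The cyan square was at (11.0, 5.6) in frame 1 and (8.1, 9.8) in frame 2.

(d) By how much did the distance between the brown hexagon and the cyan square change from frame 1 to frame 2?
-3.7

Distance in frame 1: 8.7. Distance in frame 2: 5.0.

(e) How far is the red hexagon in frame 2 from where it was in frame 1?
2.7

The red hexagon moved from (14.9, 8.2) to (12.2, 8.3), a distance of √(2.7² + 0.1²) ≈ 2.7.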